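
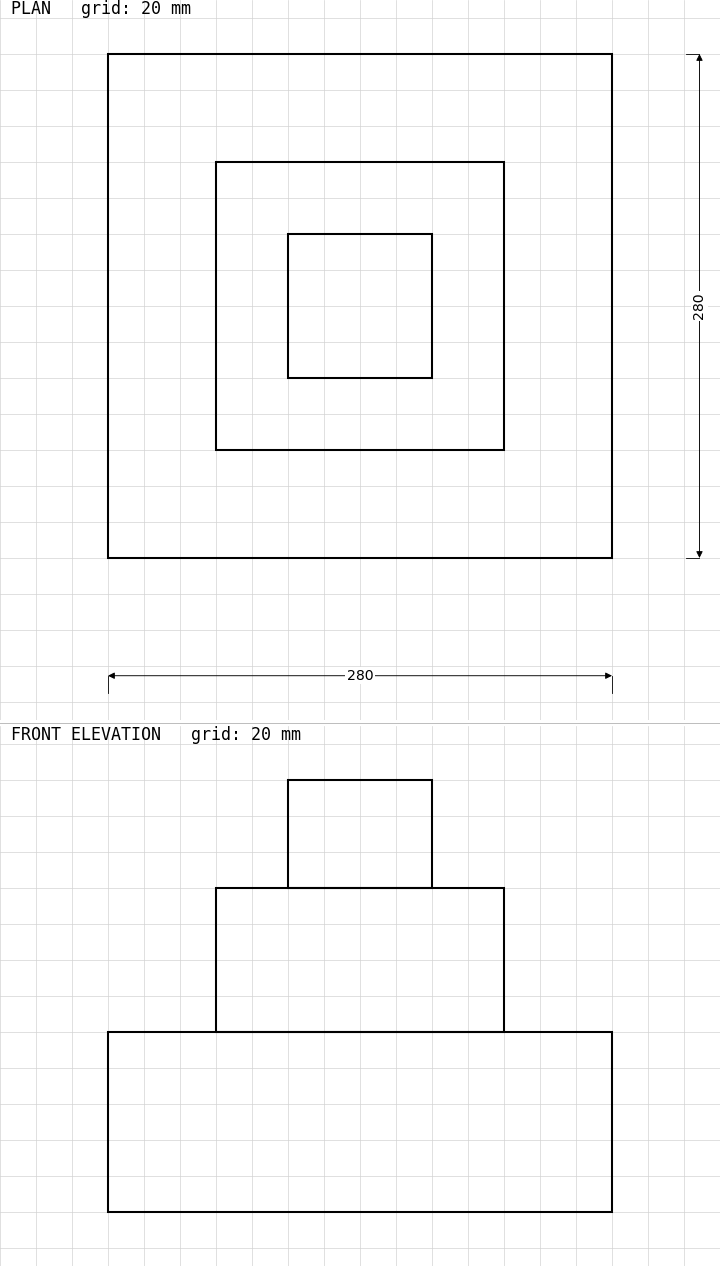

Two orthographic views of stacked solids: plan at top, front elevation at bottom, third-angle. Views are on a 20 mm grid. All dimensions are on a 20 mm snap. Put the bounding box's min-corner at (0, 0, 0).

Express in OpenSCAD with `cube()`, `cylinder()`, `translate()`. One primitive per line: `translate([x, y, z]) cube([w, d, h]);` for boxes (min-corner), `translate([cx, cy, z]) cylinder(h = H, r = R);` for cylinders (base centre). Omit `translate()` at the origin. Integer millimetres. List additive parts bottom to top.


cube([280, 280, 100]);
translate([60, 60, 100]) cube([160, 160, 80]);
translate([100, 100, 180]) cube([80, 80, 60]);


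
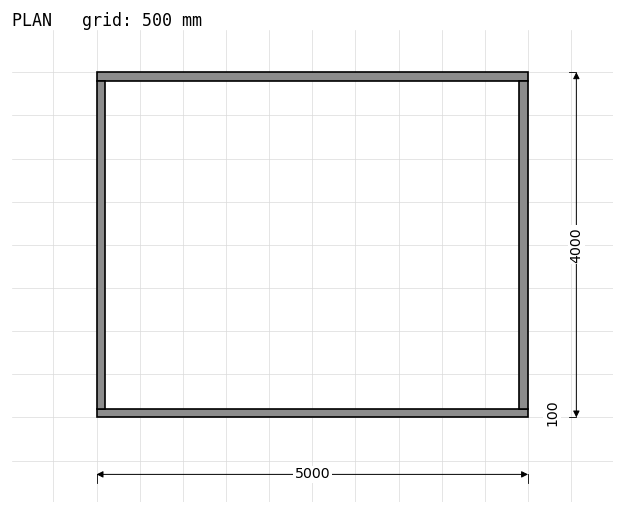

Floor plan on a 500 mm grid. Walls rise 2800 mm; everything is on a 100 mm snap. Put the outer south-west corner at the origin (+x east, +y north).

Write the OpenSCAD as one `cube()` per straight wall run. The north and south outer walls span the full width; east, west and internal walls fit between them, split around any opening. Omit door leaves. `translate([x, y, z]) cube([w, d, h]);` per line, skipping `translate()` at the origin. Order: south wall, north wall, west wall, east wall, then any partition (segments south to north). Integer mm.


cube([5000, 100, 2800]);
translate([0, 3900, 0]) cube([5000, 100, 2800]);
translate([0, 100, 0]) cube([100, 3800, 2800]);
translate([4900, 100, 0]) cube([100, 3800, 2800]);


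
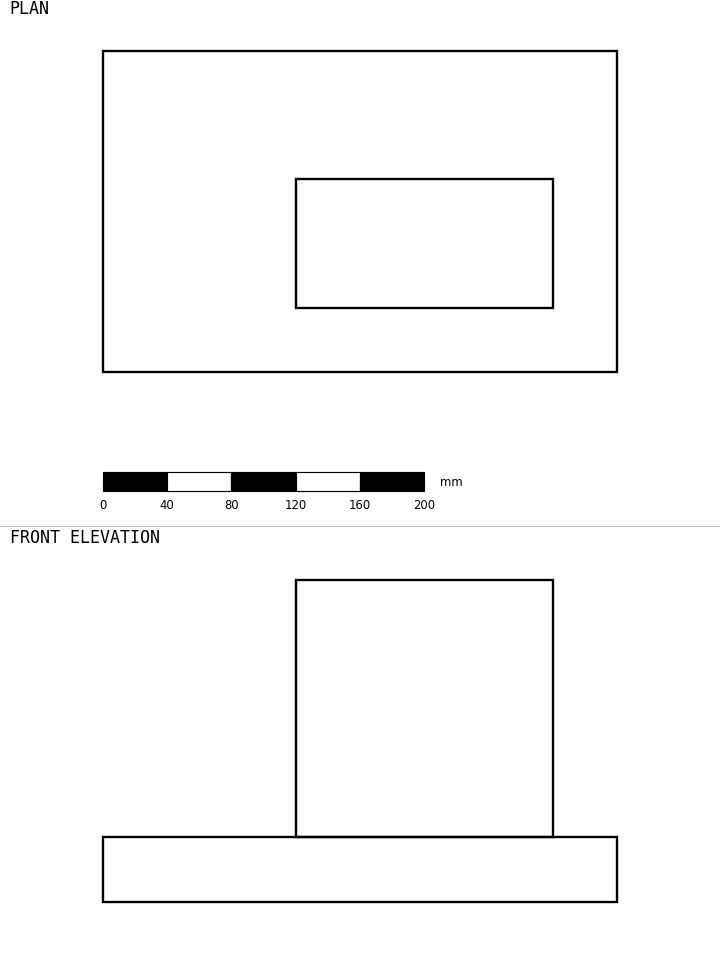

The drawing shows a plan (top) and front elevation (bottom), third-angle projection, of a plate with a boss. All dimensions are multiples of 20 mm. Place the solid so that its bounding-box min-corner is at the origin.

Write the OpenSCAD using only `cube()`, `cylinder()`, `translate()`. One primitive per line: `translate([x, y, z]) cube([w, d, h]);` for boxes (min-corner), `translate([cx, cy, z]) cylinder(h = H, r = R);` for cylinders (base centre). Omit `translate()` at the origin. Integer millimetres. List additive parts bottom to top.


cube([320, 200, 40]);
translate([120, 40, 40]) cube([160, 80, 160]);


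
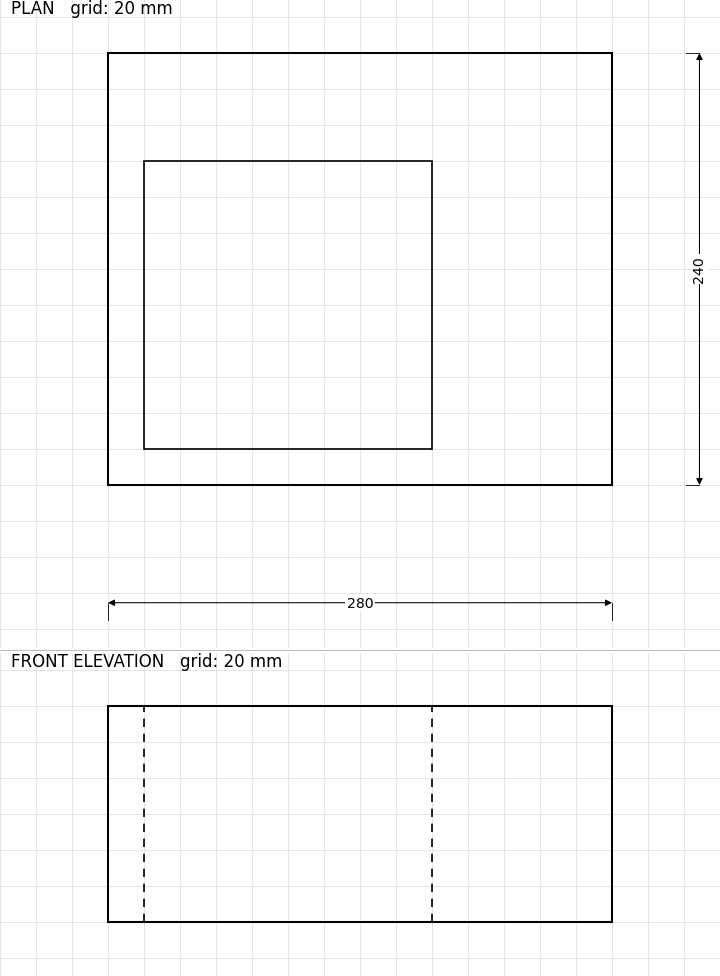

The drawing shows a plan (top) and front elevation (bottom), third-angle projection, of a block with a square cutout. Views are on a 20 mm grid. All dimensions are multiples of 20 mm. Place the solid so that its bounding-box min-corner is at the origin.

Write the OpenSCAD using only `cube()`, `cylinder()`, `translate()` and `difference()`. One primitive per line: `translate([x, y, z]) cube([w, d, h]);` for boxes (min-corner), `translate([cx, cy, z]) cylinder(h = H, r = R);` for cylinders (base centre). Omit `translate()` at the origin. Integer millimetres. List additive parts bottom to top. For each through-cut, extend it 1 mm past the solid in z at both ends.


difference() {
  cube([280, 240, 120]);
  translate([20, 20, -1]) cube([160, 160, 122]);
}


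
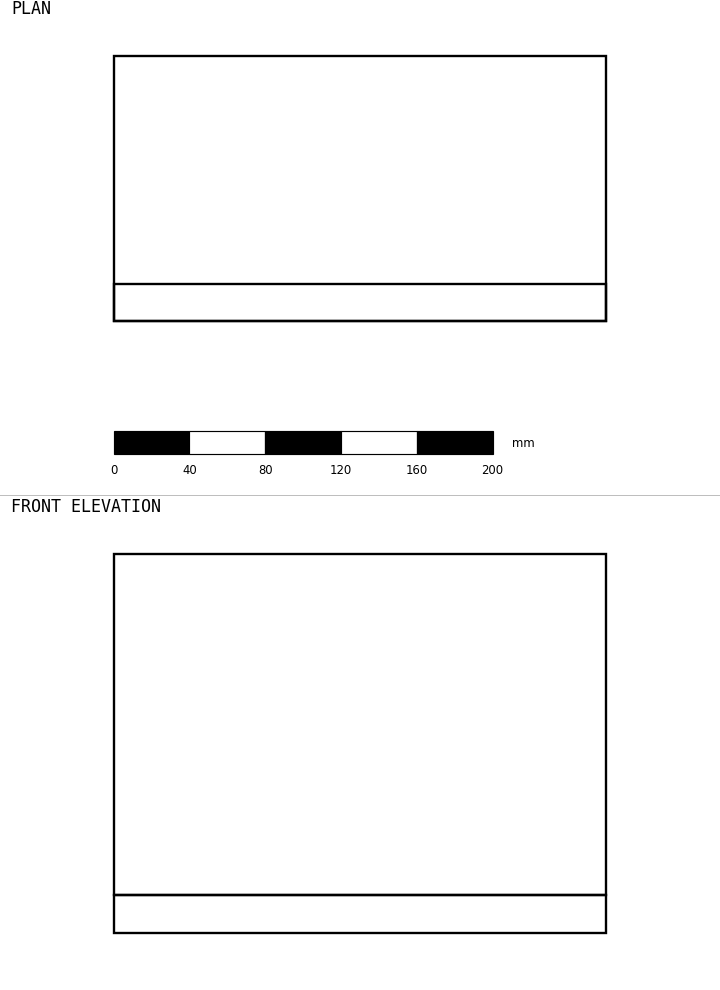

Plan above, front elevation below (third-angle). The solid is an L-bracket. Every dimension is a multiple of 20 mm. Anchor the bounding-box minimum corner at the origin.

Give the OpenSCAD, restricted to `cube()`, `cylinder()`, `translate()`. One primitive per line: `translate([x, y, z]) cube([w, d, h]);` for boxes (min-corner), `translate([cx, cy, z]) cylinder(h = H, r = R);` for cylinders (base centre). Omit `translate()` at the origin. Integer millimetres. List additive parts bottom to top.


cube([260, 140, 20]);
translate([0, 0, 20]) cube([260, 20, 180]);


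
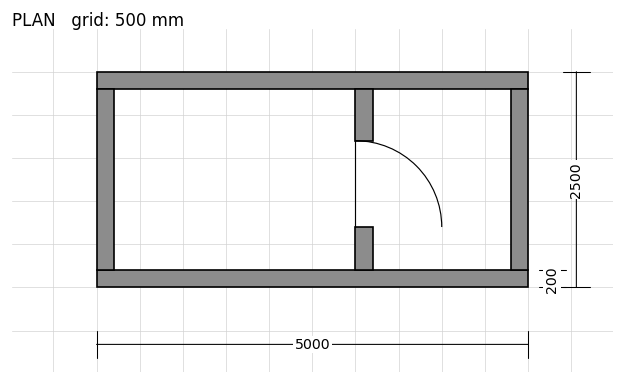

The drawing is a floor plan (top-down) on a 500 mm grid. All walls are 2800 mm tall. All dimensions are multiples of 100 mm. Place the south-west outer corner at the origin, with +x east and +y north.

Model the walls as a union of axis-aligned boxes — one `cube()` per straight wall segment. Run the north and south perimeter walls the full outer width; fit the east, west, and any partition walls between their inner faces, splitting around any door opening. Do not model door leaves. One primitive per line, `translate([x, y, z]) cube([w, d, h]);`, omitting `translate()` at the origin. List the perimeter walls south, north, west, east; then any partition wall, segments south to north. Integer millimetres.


cube([5000, 200, 2800]);
translate([0, 2300, 0]) cube([5000, 200, 2800]);
translate([0, 200, 0]) cube([200, 2100, 2800]);
translate([4800, 200, 0]) cube([200, 2100, 2800]);
translate([3000, 200, 0]) cube([200, 500, 2800]);
translate([3000, 1700, 0]) cube([200, 600, 2800]);


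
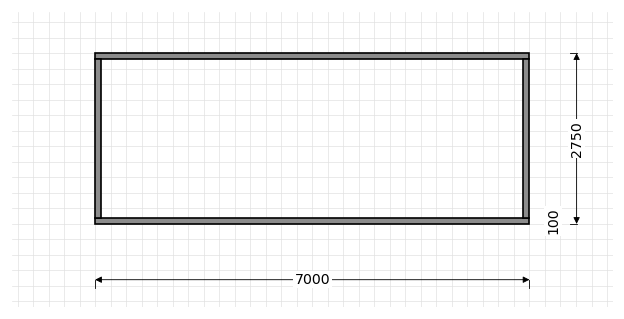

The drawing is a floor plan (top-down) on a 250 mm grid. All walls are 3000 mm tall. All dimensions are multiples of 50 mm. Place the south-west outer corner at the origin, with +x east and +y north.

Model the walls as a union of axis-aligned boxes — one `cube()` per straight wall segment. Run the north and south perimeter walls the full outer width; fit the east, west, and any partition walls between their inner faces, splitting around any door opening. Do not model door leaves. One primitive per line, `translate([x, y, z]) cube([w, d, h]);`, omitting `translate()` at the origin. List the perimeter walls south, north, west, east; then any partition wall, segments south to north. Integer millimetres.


cube([7000, 100, 3000]);
translate([0, 2650, 0]) cube([7000, 100, 3000]);
translate([0, 100, 0]) cube([100, 2550, 3000]);
translate([6900, 100, 0]) cube([100, 2550, 3000]);


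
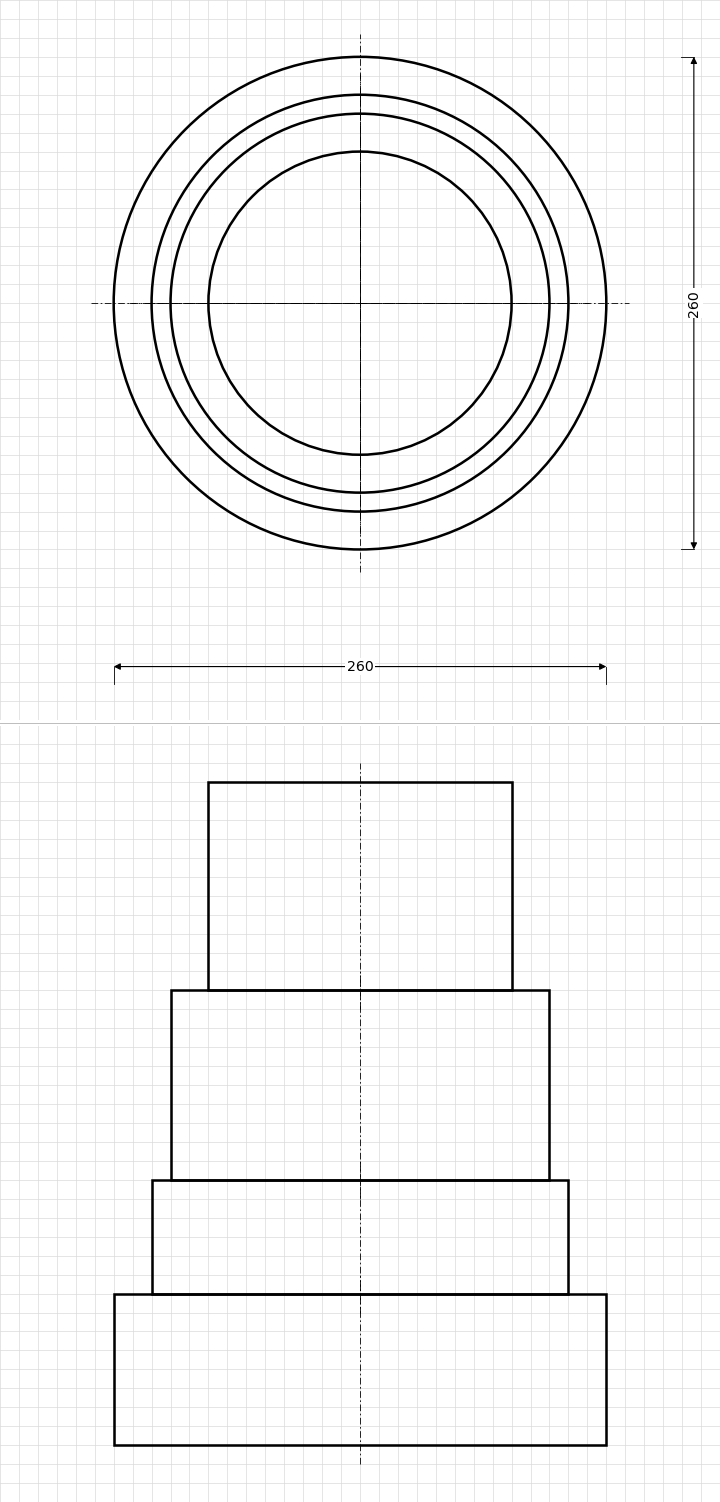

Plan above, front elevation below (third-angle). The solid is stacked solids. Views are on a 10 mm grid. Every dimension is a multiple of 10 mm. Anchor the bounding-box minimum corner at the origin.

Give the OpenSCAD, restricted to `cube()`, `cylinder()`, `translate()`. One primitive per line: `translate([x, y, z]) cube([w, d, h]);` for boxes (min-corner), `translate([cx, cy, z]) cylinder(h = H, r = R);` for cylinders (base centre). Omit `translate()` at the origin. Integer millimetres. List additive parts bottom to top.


translate([130, 130, 0]) cylinder(h = 80, r = 130);
translate([130, 130, 80]) cylinder(h = 60, r = 110);
translate([130, 130, 140]) cylinder(h = 100, r = 100);
translate([130, 130, 240]) cylinder(h = 110, r = 80);


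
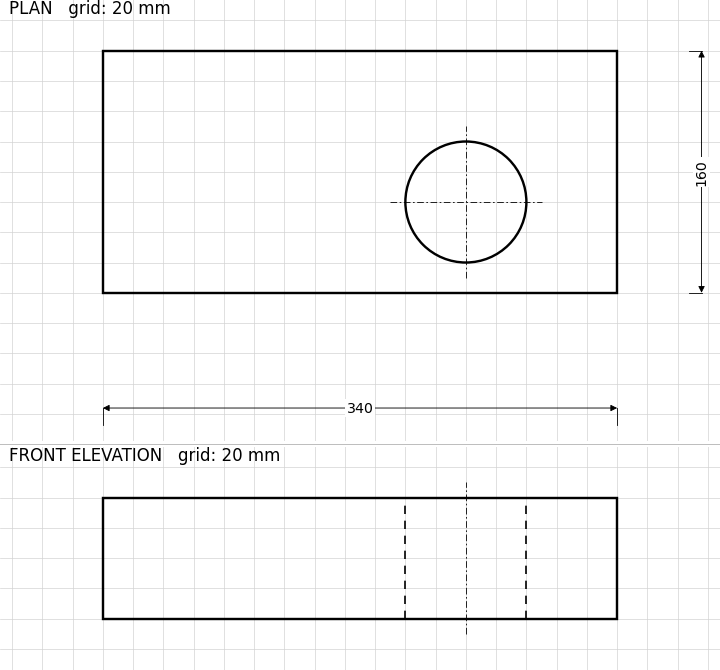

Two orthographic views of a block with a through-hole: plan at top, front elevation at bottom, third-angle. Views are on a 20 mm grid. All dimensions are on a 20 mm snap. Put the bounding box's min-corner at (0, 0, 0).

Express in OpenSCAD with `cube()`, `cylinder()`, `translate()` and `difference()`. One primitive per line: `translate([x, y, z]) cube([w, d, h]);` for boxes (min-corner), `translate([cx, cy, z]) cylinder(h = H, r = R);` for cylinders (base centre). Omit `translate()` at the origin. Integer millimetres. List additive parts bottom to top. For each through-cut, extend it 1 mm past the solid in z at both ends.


difference() {
  cube([340, 160, 80]);
  translate([240, 60, -1]) cylinder(h = 82, r = 40);
}


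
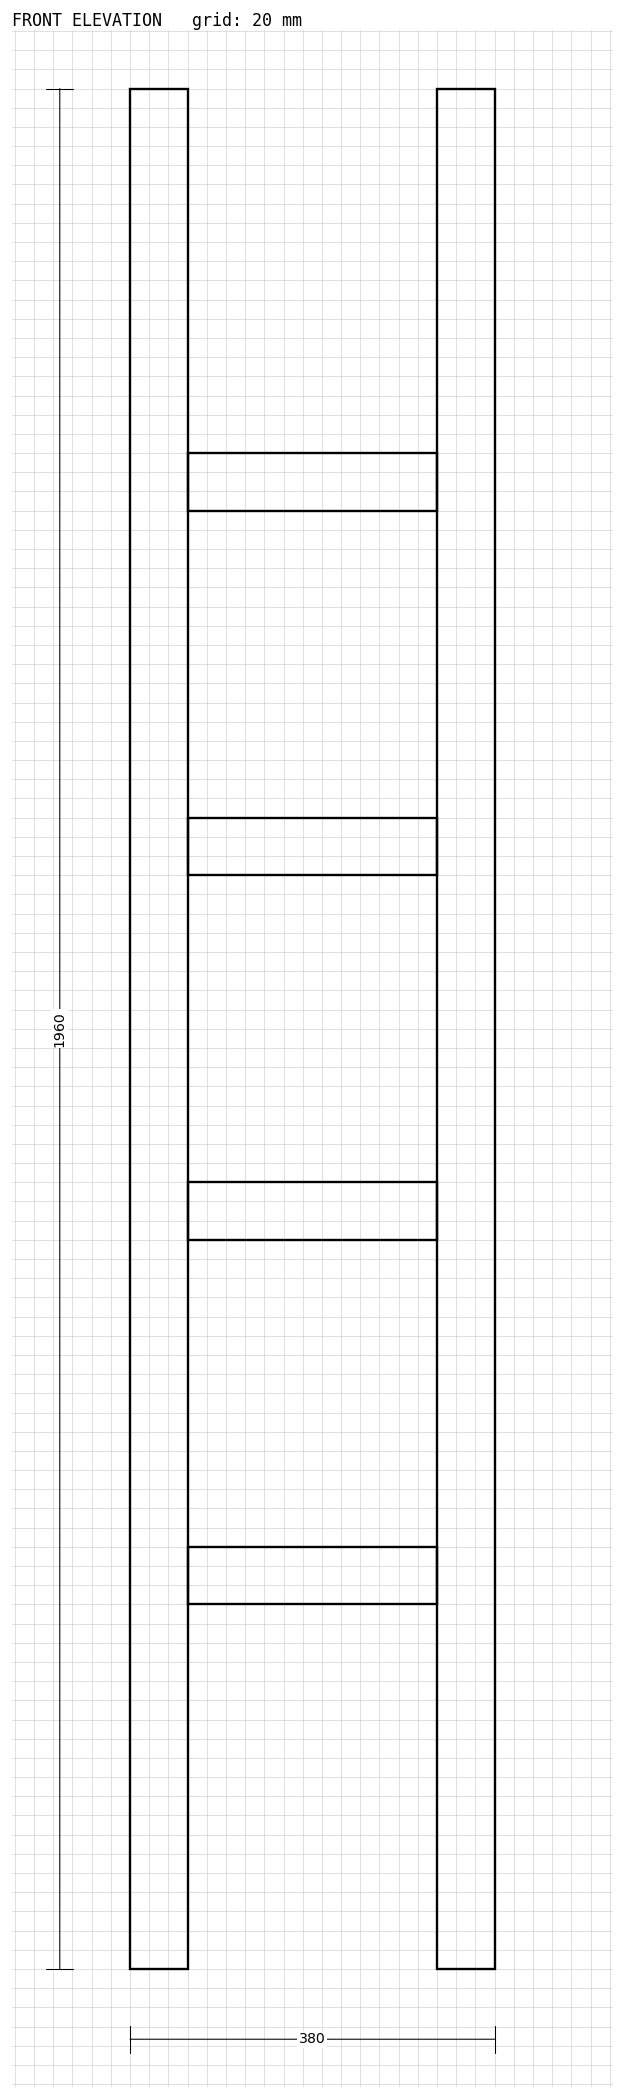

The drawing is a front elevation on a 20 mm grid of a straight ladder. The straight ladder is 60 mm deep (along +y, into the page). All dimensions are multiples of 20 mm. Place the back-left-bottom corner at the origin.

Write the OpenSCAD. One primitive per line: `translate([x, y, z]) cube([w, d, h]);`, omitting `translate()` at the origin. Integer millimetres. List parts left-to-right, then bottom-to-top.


cube([60, 60, 1960]);
translate([60, 0, 380]) cube([260, 60, 60]);
translate([60, 0, 760]) cube([260, 60, 60]);
translate([60, 0, 1140]) cube([260, 60, 60]);
translate([60, 0, 1520]) cube([260, 60, 60]);
translate([320, 0, 0]) cube([60, 60, 1960]);


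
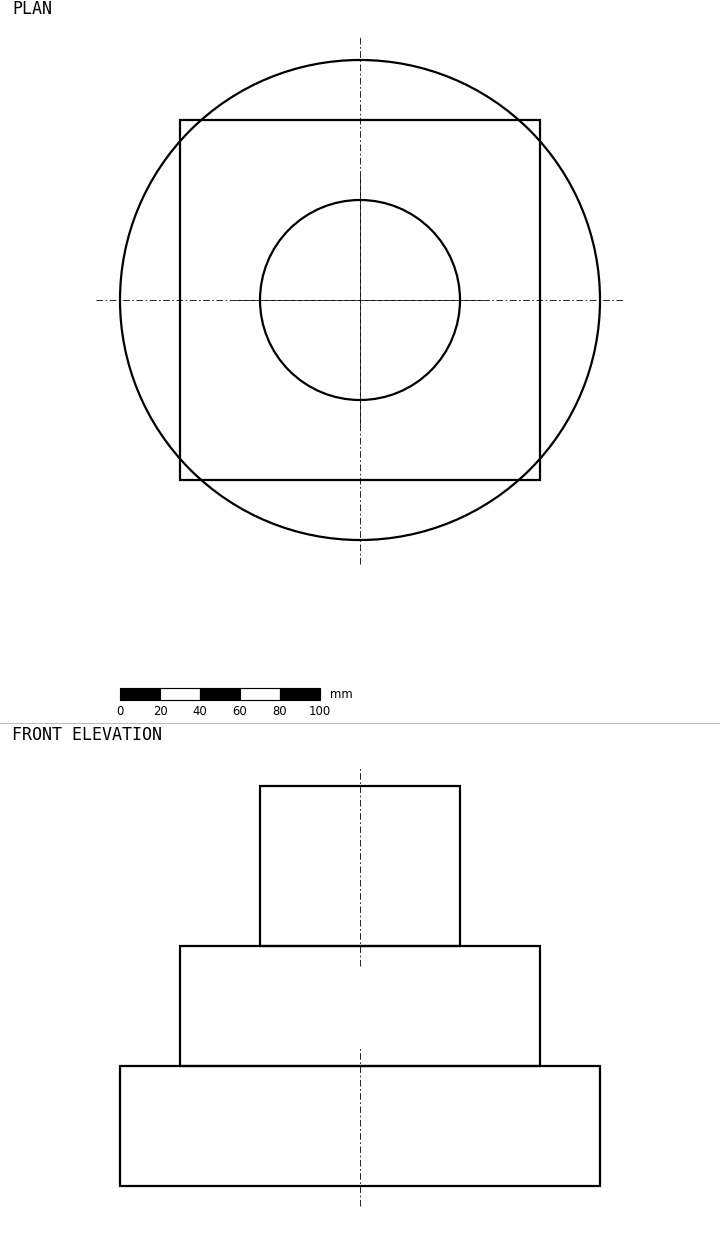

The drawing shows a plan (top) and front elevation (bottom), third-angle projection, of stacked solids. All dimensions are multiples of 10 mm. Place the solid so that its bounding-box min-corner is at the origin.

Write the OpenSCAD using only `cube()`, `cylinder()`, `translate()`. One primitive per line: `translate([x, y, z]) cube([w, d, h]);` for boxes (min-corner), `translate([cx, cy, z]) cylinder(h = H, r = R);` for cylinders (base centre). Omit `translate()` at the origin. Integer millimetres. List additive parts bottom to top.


translate([120, 120, 0]) cylinder(h = 60, r = 120);
translate([30, 30, 60]) cube([180, 180, 60]);
translate([120, 120, 120]) cylinder(h = 80, r = 50);


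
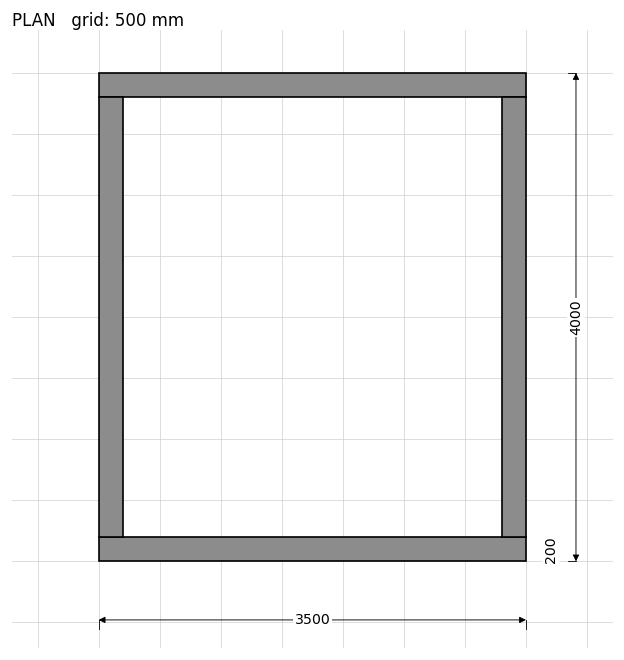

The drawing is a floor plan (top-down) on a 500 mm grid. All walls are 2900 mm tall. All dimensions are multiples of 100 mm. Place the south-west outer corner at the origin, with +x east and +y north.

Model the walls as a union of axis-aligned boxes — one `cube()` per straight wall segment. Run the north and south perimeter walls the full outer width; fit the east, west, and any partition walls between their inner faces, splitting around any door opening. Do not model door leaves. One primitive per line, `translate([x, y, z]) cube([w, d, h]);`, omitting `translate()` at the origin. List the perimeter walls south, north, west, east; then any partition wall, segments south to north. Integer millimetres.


cube([3500, 200, 2900]);
translate([0, 3800, 0]) cube([3500, 200, 2900]);
translate([0, 200, 0]) cube([200, 3600, 2900]);
translate([3300, 200, 0]) cube([200, 3600, 2900]);


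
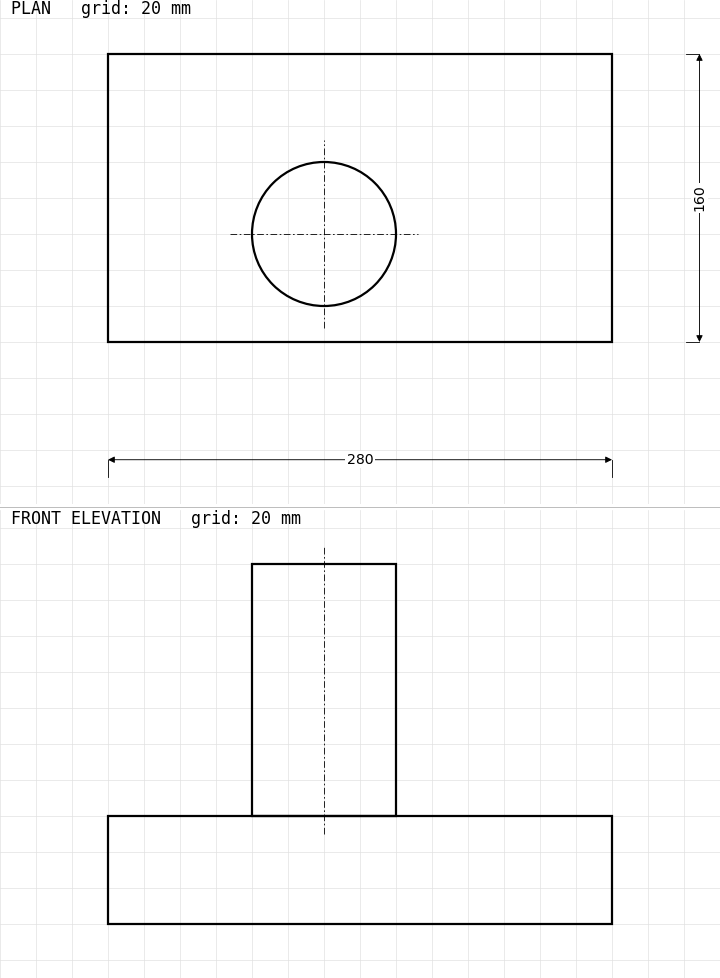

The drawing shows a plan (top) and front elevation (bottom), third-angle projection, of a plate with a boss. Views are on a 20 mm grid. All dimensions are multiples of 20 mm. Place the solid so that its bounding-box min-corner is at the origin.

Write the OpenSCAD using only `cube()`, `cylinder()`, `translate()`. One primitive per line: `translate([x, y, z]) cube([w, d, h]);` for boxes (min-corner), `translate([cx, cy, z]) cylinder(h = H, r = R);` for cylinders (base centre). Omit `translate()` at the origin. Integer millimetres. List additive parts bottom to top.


cube([280, 160, 60]);
translate([120, 60, 60]) cylinder(h = 140, r = 40);


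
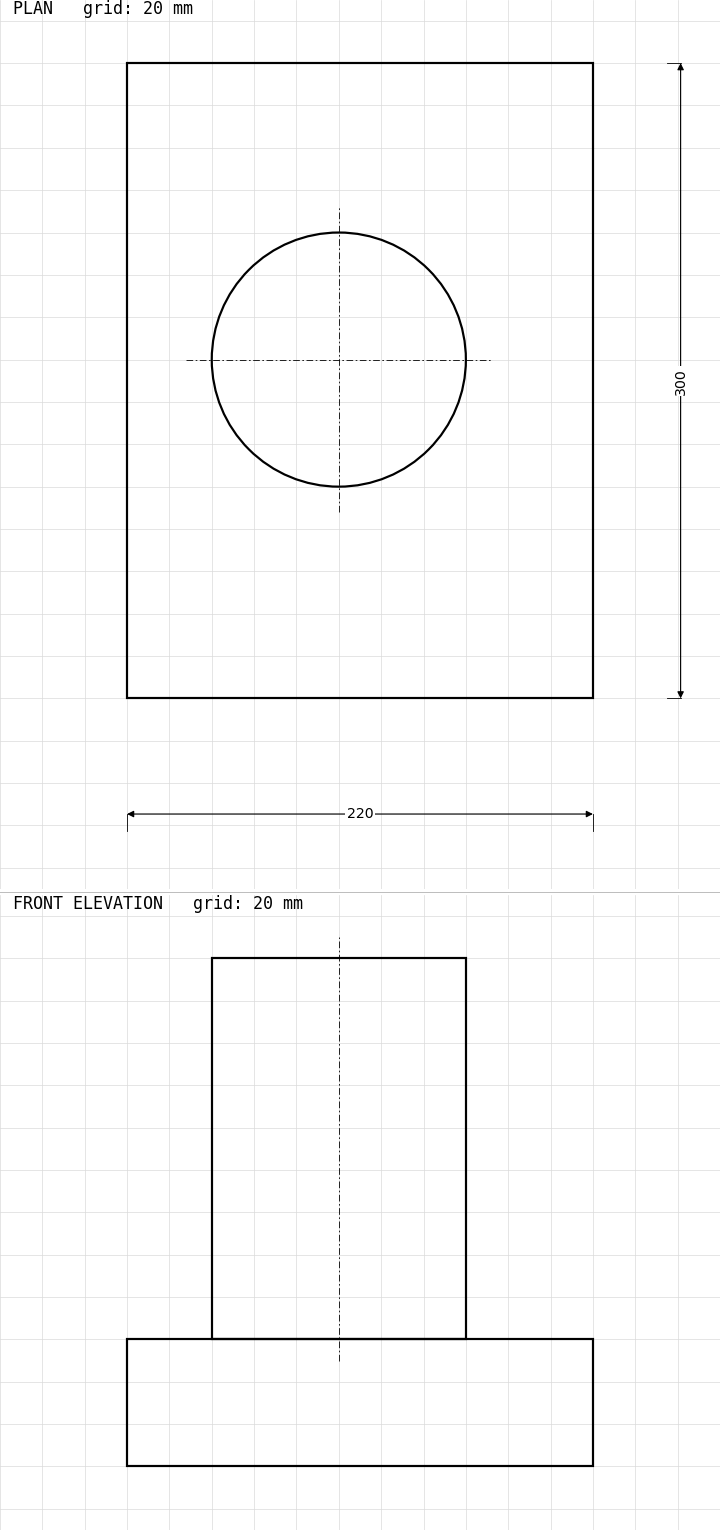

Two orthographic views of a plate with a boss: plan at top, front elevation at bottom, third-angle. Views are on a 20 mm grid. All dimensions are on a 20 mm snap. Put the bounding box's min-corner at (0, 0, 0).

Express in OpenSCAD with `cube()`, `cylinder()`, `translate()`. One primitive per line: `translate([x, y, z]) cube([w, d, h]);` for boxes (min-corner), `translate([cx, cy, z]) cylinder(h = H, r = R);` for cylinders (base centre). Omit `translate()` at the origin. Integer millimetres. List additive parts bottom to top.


cube([220, 300, 60]);
translate([100, 160, 60]) cylinder(h = 180, r = 60);


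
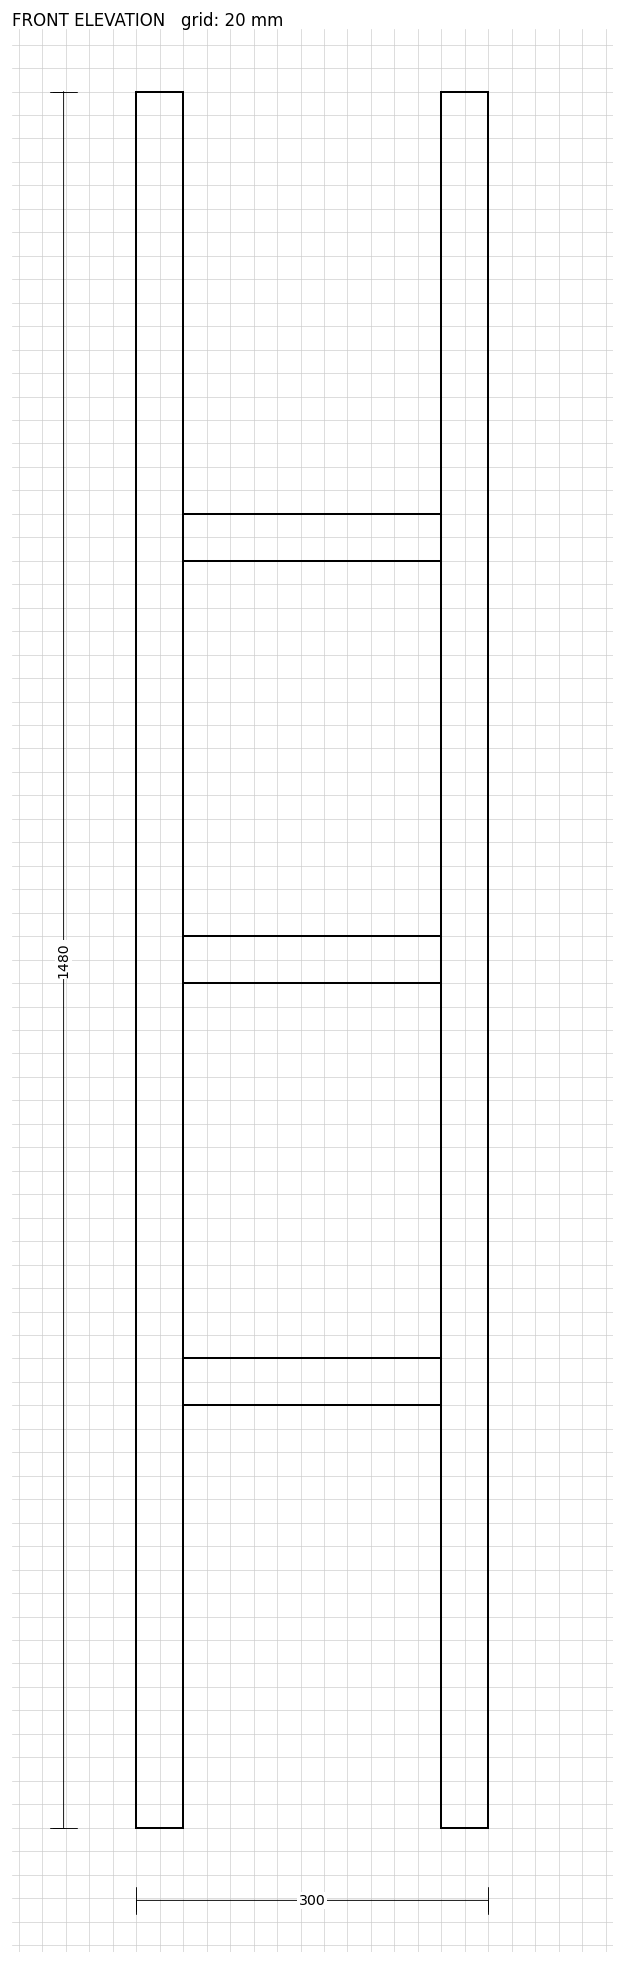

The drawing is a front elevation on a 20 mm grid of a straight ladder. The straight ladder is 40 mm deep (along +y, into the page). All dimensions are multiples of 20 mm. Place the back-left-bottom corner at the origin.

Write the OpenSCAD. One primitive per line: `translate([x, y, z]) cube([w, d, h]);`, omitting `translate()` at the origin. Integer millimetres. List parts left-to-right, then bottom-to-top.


cube([40, 40, 1480]);
translate([40, 0, 360]) cube([220, 40, 40]);
translate([40, 0, 720]) cube([220, 40, 40]);
translate([40, 0, 1080]) cube([220, 40, 40]);
translate([260, 0, 0]) cube([40, 40, 1480]);


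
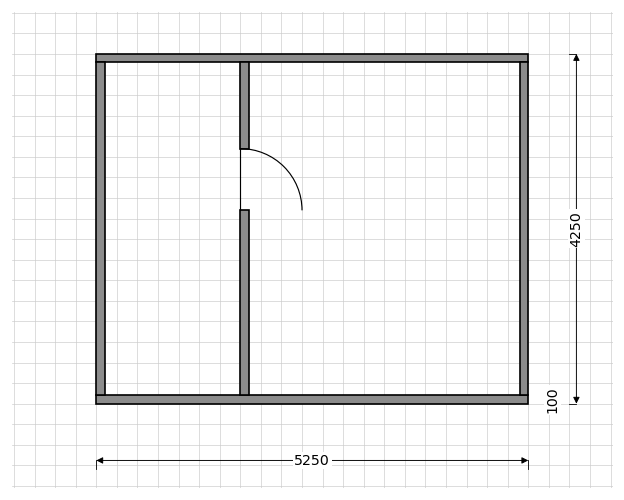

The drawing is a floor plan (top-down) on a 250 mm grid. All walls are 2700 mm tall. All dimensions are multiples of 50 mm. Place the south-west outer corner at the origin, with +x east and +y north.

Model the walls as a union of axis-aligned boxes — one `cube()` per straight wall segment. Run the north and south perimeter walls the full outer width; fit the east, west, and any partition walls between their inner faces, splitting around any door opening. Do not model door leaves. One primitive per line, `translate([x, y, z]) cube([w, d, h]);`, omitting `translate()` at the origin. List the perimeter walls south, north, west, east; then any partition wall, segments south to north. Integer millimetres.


cube([5250, 100, 2700]);
translate([0, 4150, 0]) cube([5250, 100, 2700]);
translate([0, 100, 0]) cube([100, 4050, 2700]);
translate([5150, 100, 0]) cube([100, 4050, 2700]);
translate([1750, 100, 0]) cube([100, 2250, 2700]);
translate([1750, 3100, 0]) cube([100, 1050, 2700]);


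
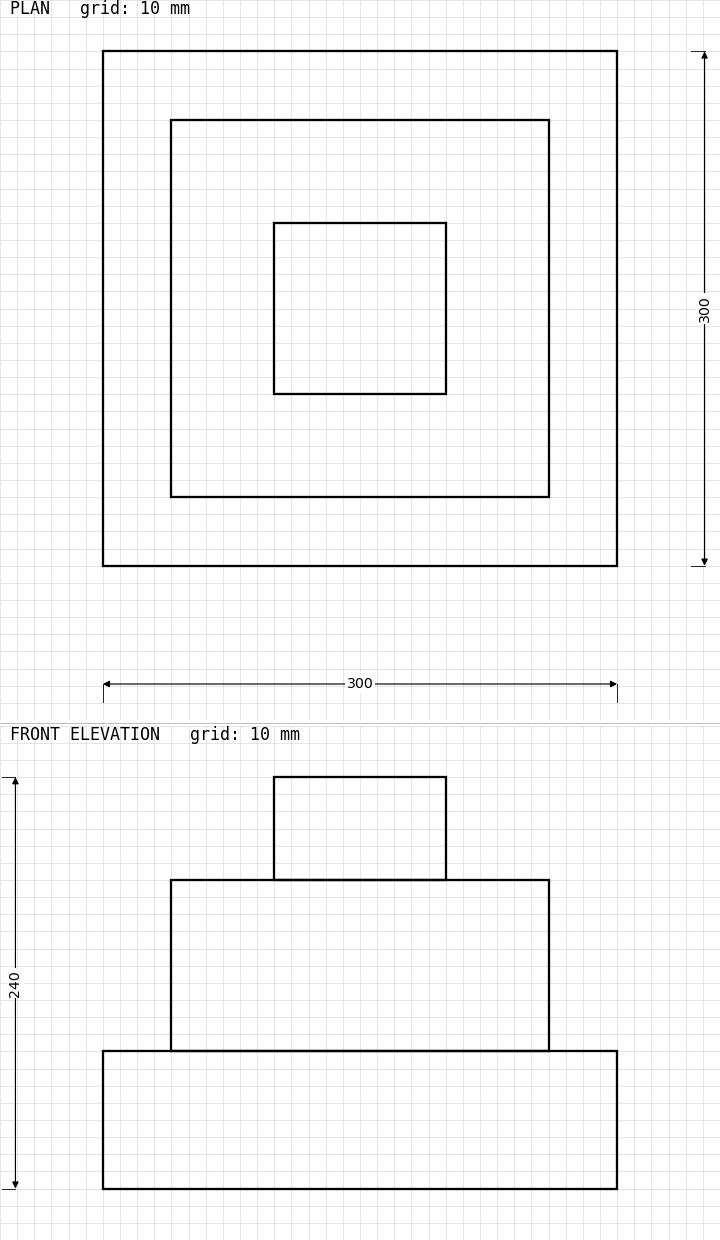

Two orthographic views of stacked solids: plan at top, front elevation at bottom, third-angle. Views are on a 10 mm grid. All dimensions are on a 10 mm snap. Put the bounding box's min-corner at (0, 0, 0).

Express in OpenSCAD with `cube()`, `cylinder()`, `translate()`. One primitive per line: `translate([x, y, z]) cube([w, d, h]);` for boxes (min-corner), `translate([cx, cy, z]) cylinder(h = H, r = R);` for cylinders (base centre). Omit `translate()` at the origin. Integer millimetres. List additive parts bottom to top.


cube([300, 300, 80]);
translate([40, 40, 80]) cube([220, 220, 100]);
translate([100, 100, 180]) cube([100, 100, 60]);


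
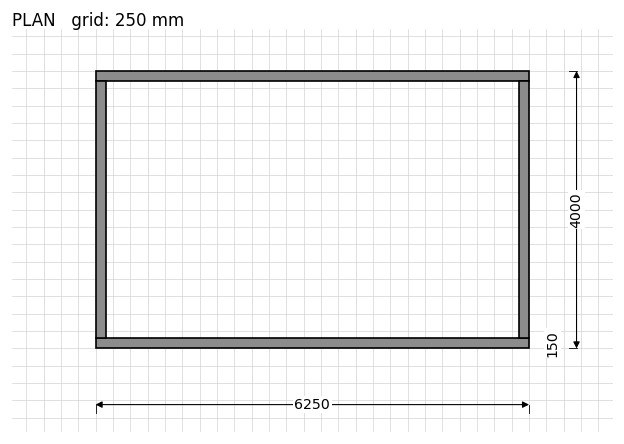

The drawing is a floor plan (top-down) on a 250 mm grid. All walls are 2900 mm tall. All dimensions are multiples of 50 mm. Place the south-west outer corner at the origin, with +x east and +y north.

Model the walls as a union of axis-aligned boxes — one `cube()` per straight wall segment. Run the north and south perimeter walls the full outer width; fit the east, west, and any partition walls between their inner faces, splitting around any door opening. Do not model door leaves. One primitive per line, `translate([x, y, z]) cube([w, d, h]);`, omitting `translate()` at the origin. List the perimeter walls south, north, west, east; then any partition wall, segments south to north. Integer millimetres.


cube([6250, 150, 2900]);
translate([0, 3850, 0]) cube([6250, 150, 2900]);
translate([0, 150, 0]) cube([150, 3700, 2900]);
translate([6100, 150, 0]) cube([150, 3700, 2900]);


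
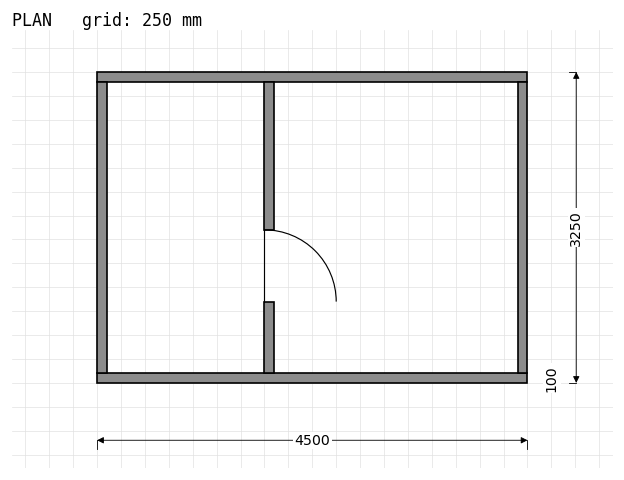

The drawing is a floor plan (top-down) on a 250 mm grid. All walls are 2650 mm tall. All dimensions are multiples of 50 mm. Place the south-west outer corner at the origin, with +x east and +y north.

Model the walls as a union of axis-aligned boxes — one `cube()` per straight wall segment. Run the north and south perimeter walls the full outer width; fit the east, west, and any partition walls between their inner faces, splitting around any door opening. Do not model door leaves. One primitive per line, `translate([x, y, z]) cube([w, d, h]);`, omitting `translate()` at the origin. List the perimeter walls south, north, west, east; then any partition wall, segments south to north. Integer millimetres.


cube([4500, 100, 2650]);
translate([0, 3150, 0]) cube([4500, 100, 2650]);
translate([0, 100, 0]) cube([100, 3050, 2650]);
translate([4400, 100, 0]) cube([100, 3050, 2650]);
translate([1750, 100, 0]) cube([100, 750, 2650]);
translate([1750, 1600, 0]) cube([100, 1550, 2650]);


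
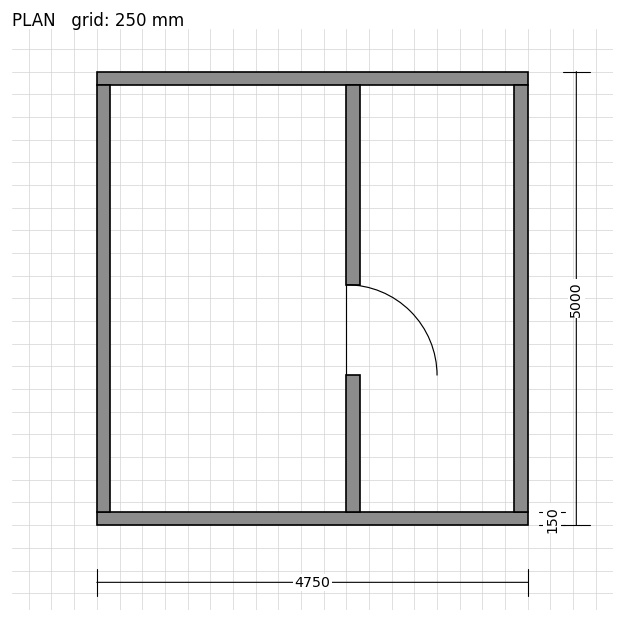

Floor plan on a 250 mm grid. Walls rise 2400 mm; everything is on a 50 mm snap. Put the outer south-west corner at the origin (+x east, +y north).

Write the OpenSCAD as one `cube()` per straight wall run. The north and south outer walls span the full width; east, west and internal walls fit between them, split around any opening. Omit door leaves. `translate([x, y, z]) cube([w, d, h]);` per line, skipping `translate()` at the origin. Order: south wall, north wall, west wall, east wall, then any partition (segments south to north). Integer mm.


cube([4750, 150, 2400]);
translate([0, 4850, 0]) cube([4750, 150, 2400]);
translate([0, 150, 0]) cube([150, 4700, 2400]);
translate([4600, 150, 0]) cube([150, 4700, 2400]);
translate([2750, 150, 0]) cube([150, 1500, 2400]);
translate([2750, 2650, 0]) cube([150, 2200, 2400]);


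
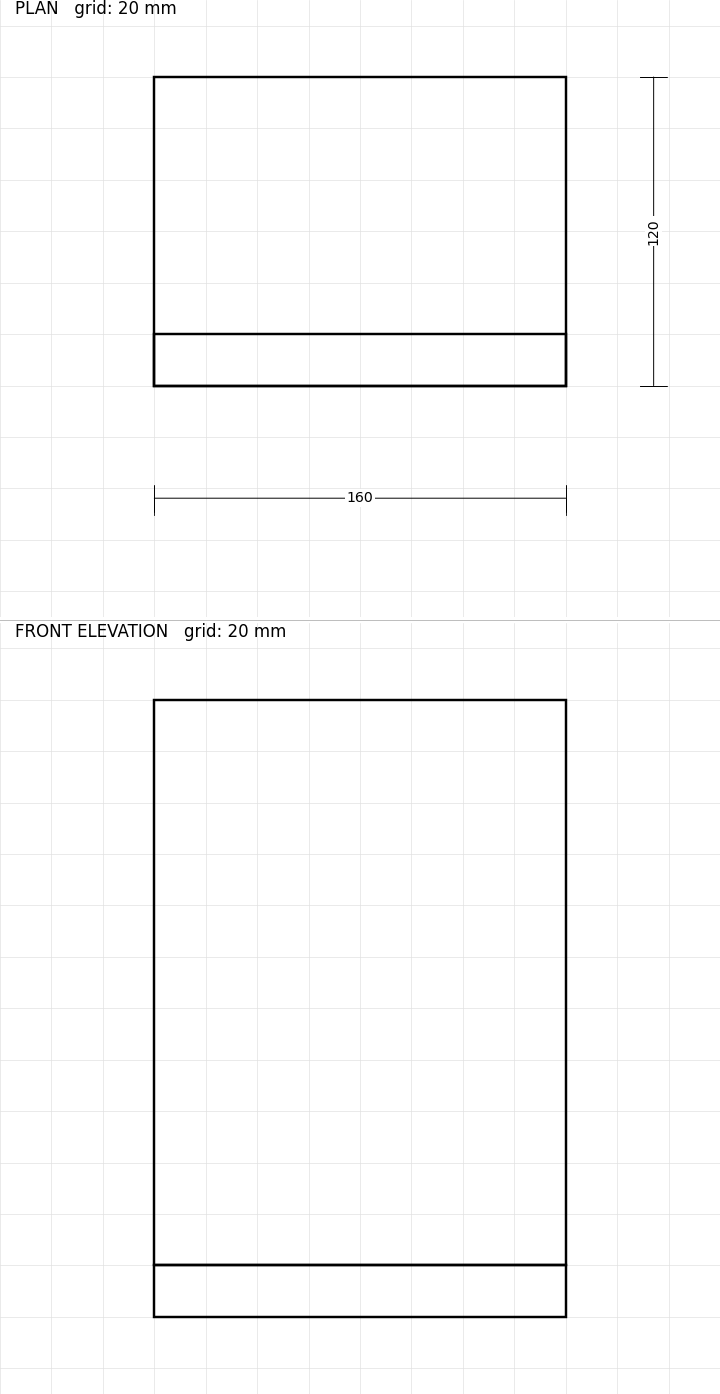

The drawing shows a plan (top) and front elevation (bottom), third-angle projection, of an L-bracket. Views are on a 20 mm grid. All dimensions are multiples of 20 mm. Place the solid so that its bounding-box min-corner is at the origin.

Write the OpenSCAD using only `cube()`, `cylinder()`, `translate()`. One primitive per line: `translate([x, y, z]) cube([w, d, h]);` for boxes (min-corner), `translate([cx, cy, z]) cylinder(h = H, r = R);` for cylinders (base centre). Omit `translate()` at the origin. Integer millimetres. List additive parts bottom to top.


cube([160, 120, 20]);
translate([0, 0, 20]) cube([160, 20, 220]);


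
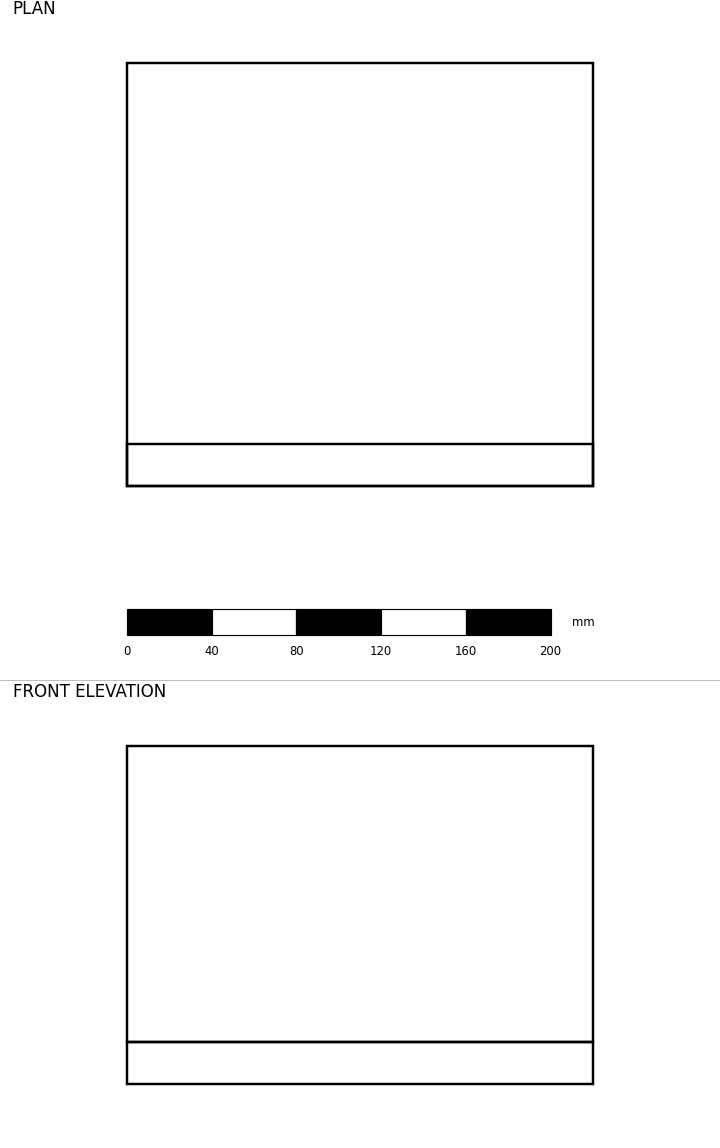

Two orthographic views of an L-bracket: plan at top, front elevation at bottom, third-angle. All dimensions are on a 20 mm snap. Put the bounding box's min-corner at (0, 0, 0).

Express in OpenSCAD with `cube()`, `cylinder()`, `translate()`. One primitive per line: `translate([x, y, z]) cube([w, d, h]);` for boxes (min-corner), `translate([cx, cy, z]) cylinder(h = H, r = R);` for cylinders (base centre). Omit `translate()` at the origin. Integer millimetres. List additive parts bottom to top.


cube([220, 200, 20]);
translate([0, 0, 20]) cube([220, 20, 140]);


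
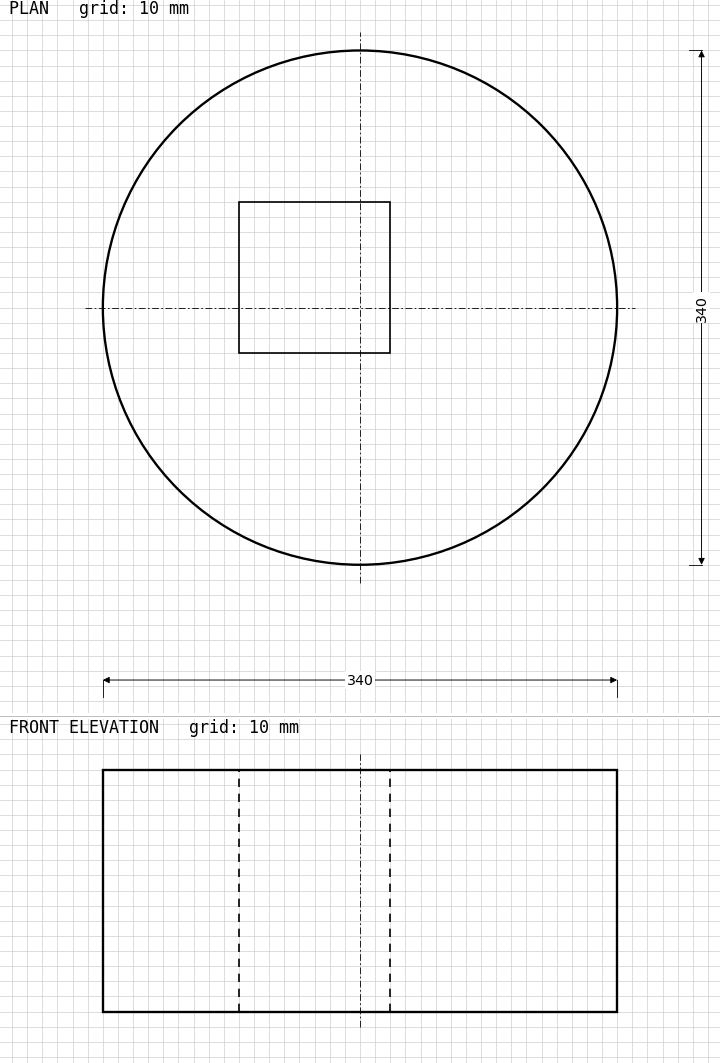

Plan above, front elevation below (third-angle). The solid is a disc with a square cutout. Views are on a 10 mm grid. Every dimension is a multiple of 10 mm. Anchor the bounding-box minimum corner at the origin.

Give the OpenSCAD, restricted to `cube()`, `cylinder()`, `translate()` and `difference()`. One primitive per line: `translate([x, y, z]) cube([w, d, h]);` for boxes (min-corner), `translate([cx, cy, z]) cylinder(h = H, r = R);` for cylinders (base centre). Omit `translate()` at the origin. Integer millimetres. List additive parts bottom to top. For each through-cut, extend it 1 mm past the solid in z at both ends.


difference() {
  translate([170, 170, 0]) cylinder(h = 160, r = 170);
  translate([90, 140, -1]) cube([100, 100, 162]);
}


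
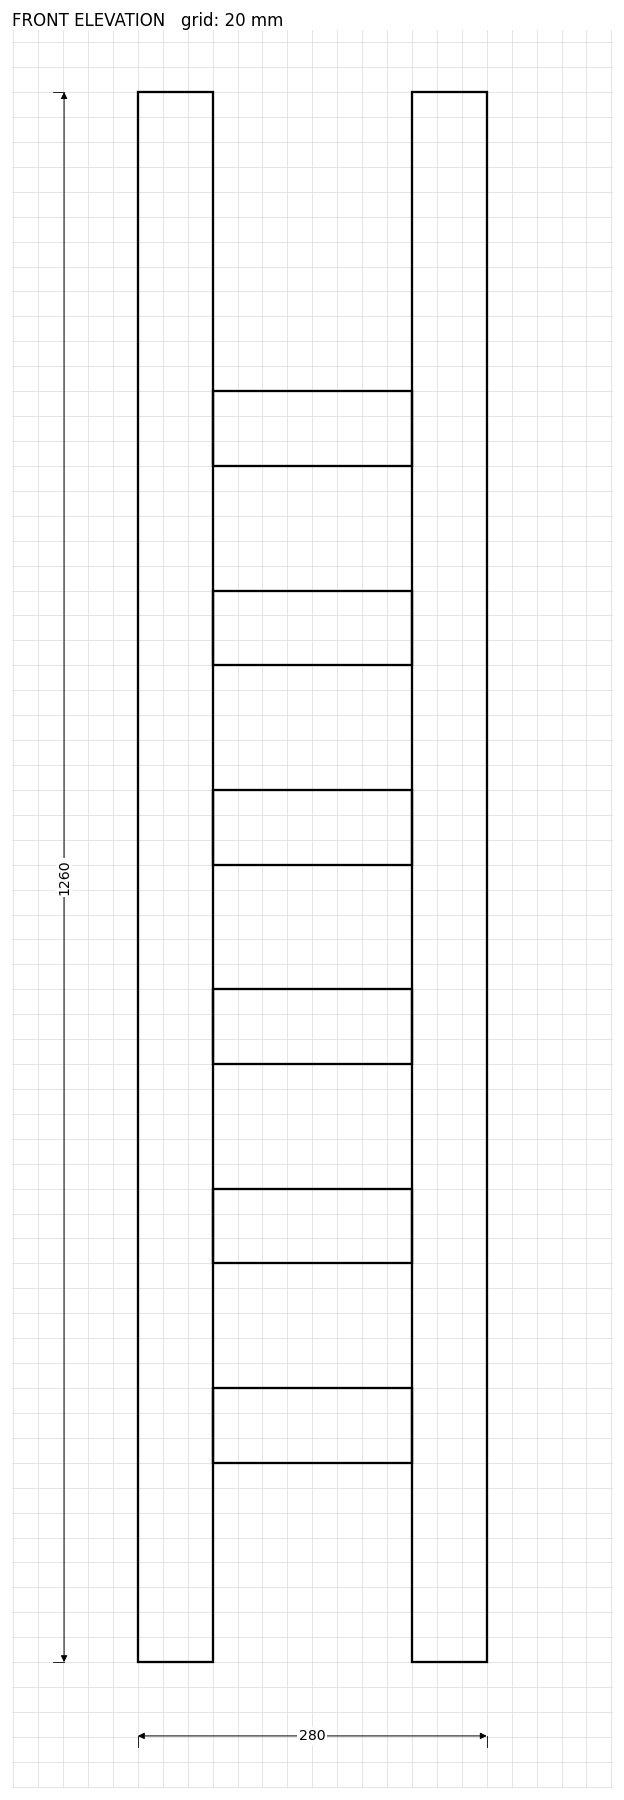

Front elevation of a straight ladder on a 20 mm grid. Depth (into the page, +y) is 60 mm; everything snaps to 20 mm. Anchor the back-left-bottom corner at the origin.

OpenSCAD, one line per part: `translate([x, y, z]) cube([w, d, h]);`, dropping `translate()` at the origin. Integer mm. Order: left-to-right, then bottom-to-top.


cube([60, 60, 1260]);
translate([60, 0, 160]) cube([160, 60, 60]);
translate([60, 0, 320]) cube([160, 60, 60]);
translate([60, 0, 480]) cube([160, 60, 60]);
translate([60, 0, 640]) cube([160, 60, 60]);
translate([60, 0, 800]) cube([160, 60, 60]);
translate([60, 0, 960]) cube([160, 60, 60]);
translate([220, 0, 0]) cube([60, 60, 1260]);


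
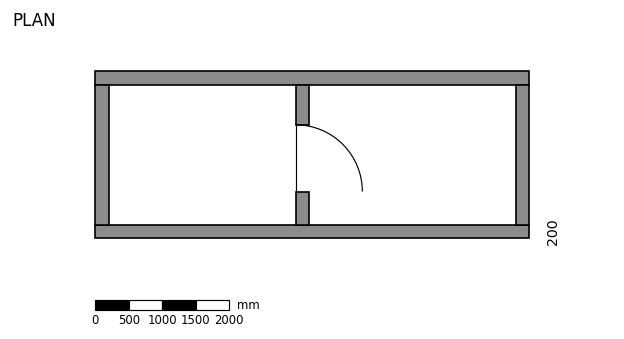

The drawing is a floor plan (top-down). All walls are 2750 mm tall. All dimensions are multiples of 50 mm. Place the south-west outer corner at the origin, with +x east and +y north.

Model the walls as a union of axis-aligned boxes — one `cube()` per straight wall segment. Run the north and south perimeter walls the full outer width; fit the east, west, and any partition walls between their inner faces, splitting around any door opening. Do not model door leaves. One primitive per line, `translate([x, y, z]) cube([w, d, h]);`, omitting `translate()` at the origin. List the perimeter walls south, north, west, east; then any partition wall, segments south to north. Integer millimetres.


cube([6500, 200, 2750]);
translate([0, 2300, 0]) cube([6500, 200, 2750]);
translate([0, 200, 0]) cube([200, 2100, 2750]);
translate([6300, 200, 0]) cube([200, 2100, 2750]);
translate([3000, 200, 0]) cube([200, 500, 2750]);
translate([3000, 1700, 0]) cube([200, 600, 2750]);


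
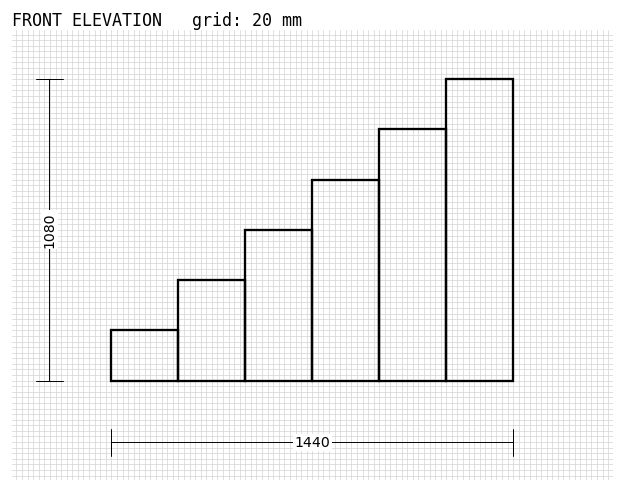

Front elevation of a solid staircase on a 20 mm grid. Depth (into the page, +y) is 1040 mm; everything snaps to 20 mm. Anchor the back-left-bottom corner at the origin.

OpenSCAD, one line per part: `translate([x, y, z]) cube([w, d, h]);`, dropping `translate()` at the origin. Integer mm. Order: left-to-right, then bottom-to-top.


cube([240, 1040, 180]);
translate([240, 0, 0]) cube([240, 1040, 360]);
translate([480, 0, 0]) cube([240, 1040, 540]);
translate([720, 0, 0]) cube([240, 1040, 720]);
translate([960, 0, 0]) cube([240, 1040, 900]);
translate([1200, 0, 0]) cube([240, 1040, 1080]);


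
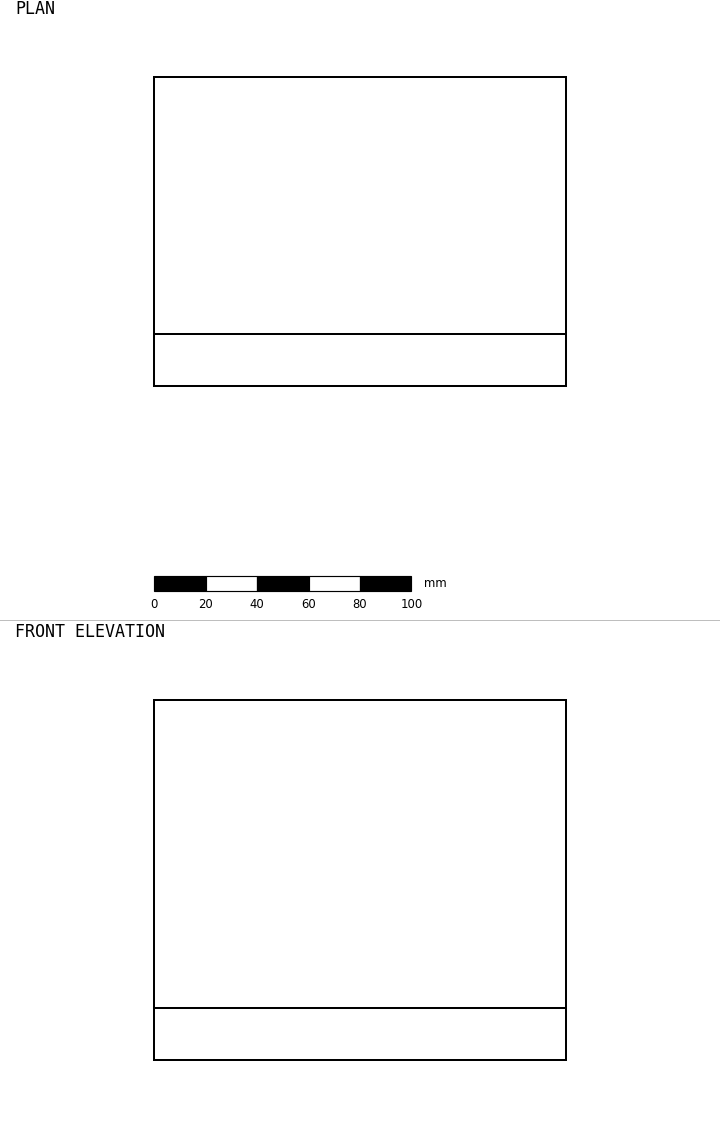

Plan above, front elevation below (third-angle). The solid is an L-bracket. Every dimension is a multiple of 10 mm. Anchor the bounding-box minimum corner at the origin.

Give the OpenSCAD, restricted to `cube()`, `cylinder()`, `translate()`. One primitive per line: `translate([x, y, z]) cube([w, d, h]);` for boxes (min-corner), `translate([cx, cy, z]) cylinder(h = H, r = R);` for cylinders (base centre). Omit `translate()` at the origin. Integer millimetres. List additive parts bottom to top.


cube([160, 120, 20]);
translate([0, 0, 20]) cube([160, 20, 120]);


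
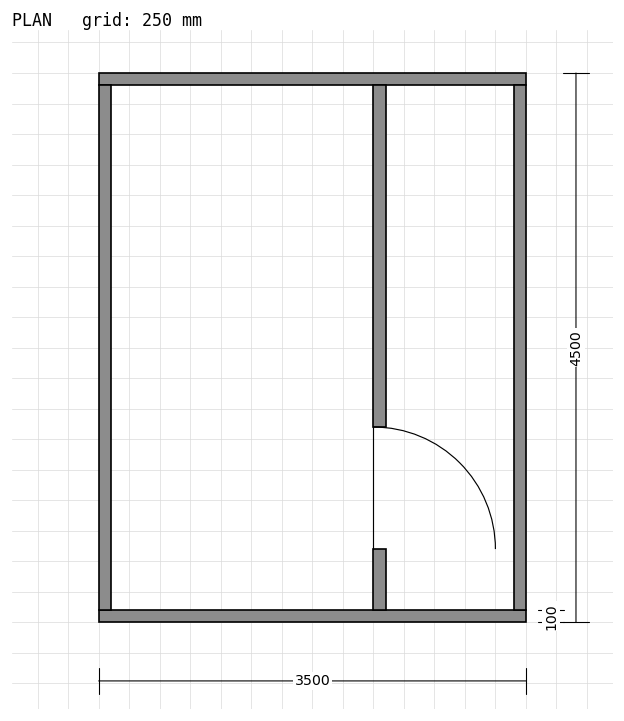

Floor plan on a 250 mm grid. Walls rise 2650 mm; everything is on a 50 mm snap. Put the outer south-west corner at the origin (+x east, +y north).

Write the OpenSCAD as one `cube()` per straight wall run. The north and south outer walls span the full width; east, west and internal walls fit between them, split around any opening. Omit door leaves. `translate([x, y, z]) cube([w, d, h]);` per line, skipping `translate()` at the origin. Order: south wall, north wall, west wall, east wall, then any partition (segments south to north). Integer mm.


cube([3500, 100, 2650]);
translate([0, 4400, 0]) cube([3500, 100, 2650]);
translate([0, 100, 0]) cube([100, 4300, 2650]);
translate([3400, 100, 0]) cube([100, 4300, 2650]);
translate([2250, 100, 0]) cube([100, 500, 2650]);
translate([2250, 1600, 0]) cube([100, 2800, 2650]);


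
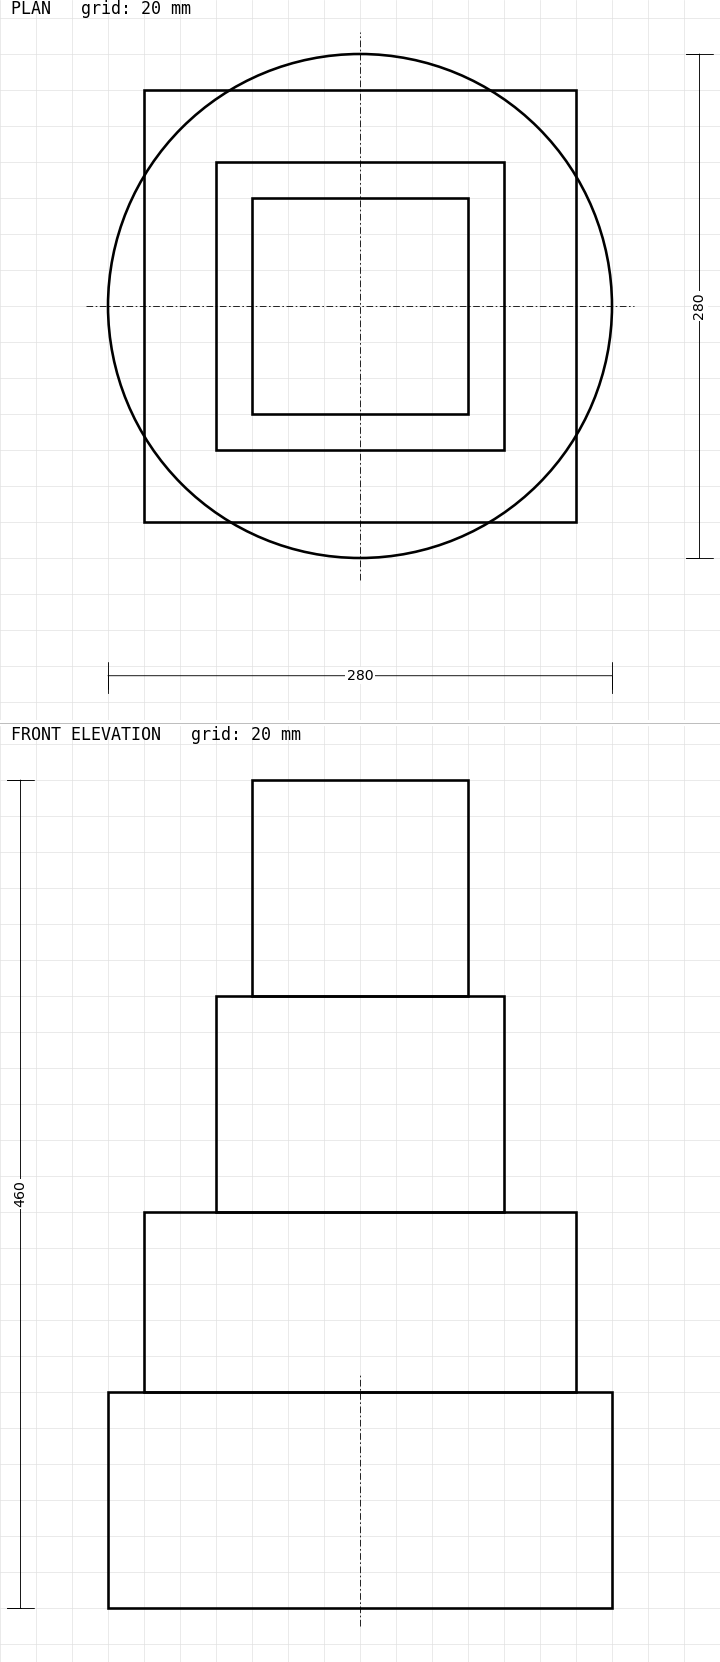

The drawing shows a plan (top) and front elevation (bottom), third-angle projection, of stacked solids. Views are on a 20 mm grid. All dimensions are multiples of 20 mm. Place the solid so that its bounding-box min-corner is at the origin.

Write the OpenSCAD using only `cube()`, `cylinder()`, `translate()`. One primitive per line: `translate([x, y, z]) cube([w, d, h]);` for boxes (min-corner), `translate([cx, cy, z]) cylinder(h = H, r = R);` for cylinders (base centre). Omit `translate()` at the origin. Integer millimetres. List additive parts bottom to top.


translate([140, 140, 0]) cylinder(h = 120, r = 140);
translate([20, 20, 120]) cube([240, 240, 100]);
translate([60, 60, 220]) cube([160, 160, 120]);
translate([80, 80, 340]) cube([120, 120, 120]);


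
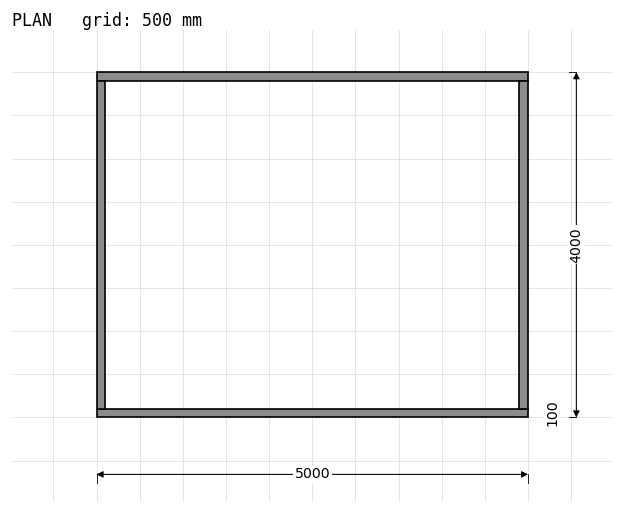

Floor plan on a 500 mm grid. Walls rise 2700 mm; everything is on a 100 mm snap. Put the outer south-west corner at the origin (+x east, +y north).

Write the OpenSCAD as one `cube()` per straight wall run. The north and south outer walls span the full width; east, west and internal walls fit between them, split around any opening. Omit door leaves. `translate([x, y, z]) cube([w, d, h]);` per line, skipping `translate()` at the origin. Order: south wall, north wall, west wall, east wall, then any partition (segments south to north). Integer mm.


cube([5000, 100, 2700]);
translate([0, 3900, 0]) cube([5000, 100, 2700]);
translate([0, 100, 0]) cube([100, 3800, 2700]);
translate([4900, 100, 0]) cube([100, 3800, 2700]);


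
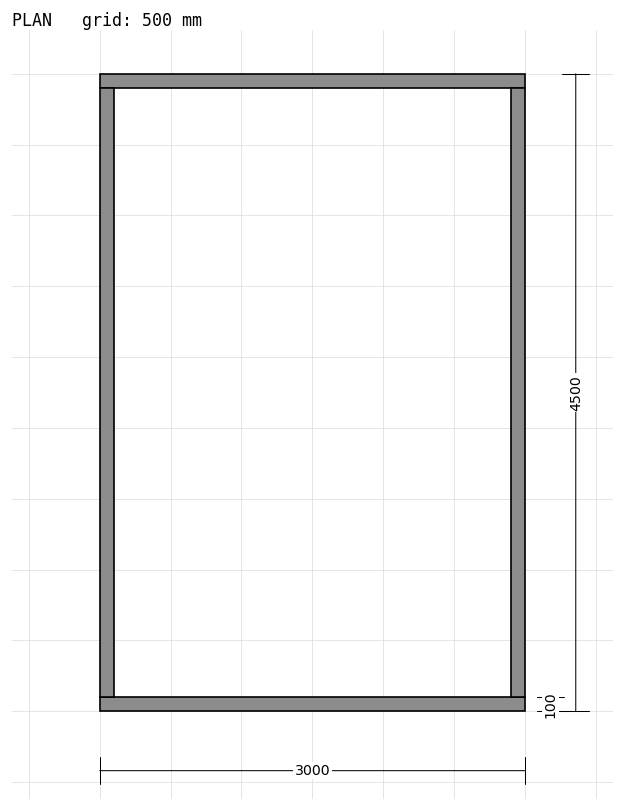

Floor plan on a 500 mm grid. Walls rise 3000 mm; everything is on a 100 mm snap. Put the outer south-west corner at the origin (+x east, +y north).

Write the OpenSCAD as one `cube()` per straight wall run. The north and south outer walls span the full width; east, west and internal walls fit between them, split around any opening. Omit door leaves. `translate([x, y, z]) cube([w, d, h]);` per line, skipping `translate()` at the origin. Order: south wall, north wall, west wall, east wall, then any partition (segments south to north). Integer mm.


cube([3000, 100, 3000]);
translate([0, 4400, 0]) cube([3000, 100, 3000]);
translate([0, 100, 0]) cube([100, 4300, 3000]);
translate([2900, 100, 0]) cube([100, 4300, 3000]);


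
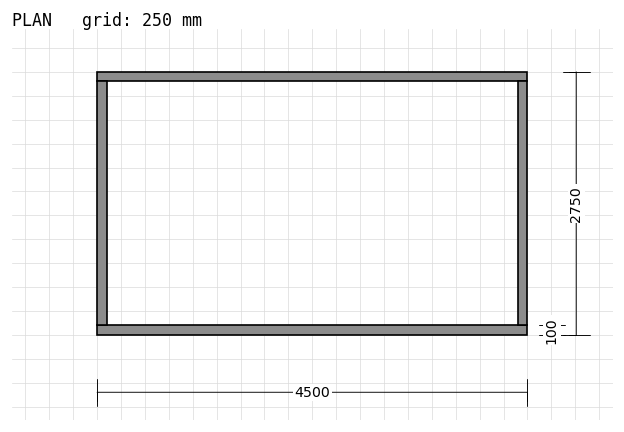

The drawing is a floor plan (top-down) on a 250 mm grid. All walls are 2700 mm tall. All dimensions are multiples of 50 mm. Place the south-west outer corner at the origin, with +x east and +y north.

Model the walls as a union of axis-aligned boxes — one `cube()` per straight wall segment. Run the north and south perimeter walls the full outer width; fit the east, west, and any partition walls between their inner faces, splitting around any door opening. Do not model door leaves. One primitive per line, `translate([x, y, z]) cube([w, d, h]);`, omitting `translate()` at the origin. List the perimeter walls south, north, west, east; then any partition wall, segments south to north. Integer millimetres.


cube([4500, 100, 2700]);
translate([0, 2650, 0]) cube([4500, 100, 2700]);
translate([0, 100, 0]) cube([100, 2550, 2700]);
translate([4400, 100, 0]) cube([100, 2550, 2700]);


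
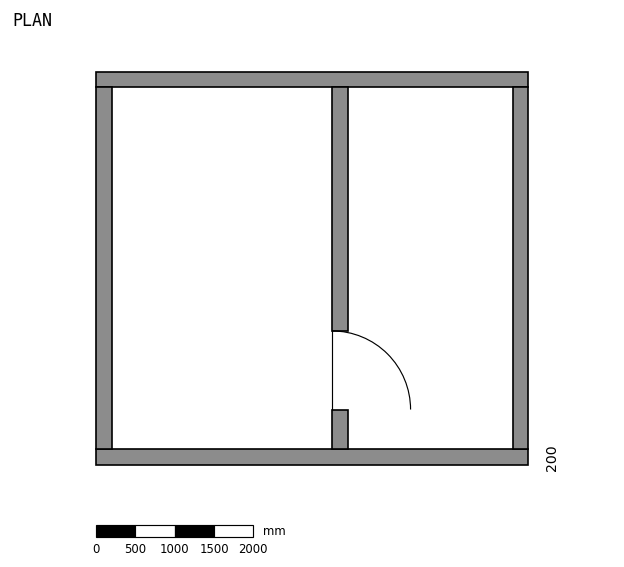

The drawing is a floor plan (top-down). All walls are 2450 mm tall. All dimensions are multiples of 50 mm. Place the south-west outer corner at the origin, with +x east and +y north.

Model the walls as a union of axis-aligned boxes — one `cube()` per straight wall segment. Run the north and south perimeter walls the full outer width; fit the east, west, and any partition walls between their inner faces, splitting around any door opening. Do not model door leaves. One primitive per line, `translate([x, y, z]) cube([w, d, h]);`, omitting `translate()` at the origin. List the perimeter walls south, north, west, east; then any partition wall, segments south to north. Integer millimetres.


cube([5500, 200, 2450]);
translate([0, 4800, 0]) cube([5500, 200, 2450]);
translate([0, 200, 0]) cube([200, 4600, 2450]);
translate([5300, 200, 0]) cube([200, 4600, 2450]);
translate([3000, 200, 0]) cube([200, 500, 2450]);
translate([3000, 1700, 0]) cube([200, 3100, 2450]);


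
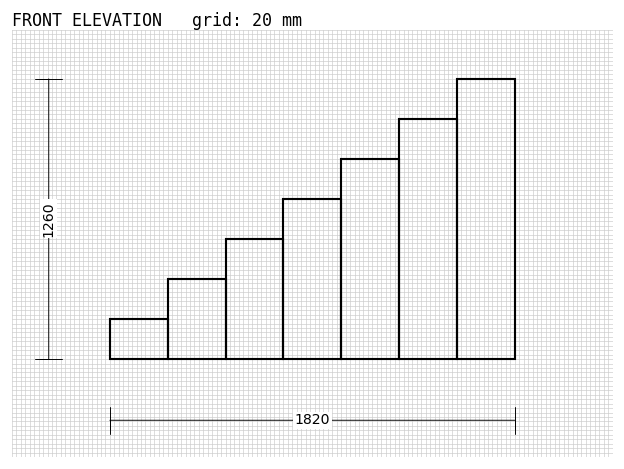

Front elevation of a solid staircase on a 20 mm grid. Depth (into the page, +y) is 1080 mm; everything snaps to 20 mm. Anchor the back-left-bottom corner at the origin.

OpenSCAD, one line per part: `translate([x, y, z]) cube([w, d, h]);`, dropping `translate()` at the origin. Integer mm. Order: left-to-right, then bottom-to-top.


cube([260, 1080, 180]);
translate([260, 0, 0]) cube([260, 1080, 360]);
translate([520, 0, 0]) cube([260, 1080, 540]);
translate([780, 0, 0]) cube([260, 1080, 720]);
translate([1040, 0, 0]) cube([260, 1080, 900]);
translate([1300, 0, 0]) cube([260, 1080, 1080]);
translate([1560, 0, 0]) cube([260, 1080, 1260]);


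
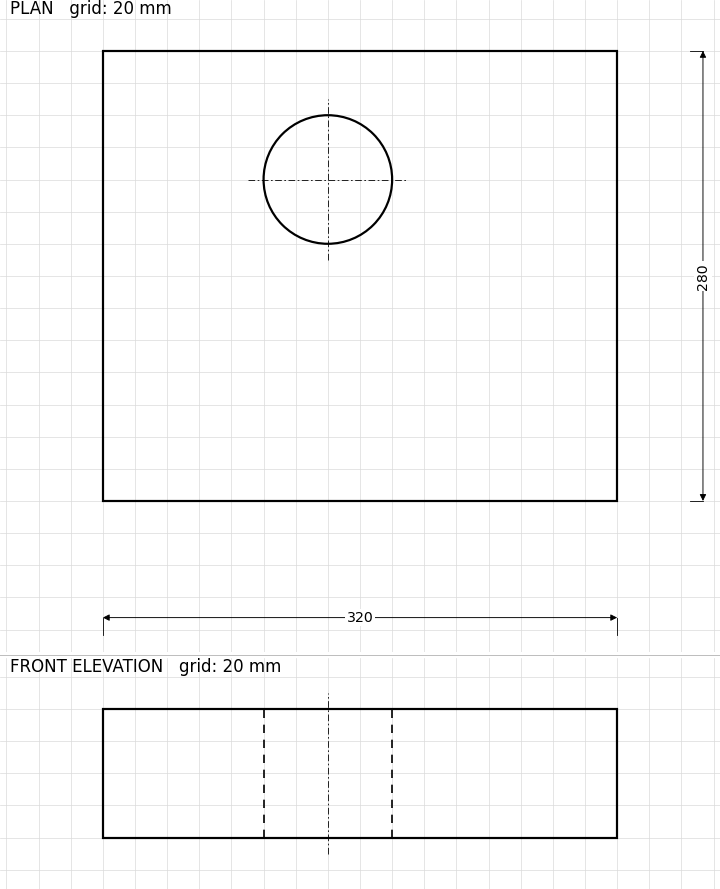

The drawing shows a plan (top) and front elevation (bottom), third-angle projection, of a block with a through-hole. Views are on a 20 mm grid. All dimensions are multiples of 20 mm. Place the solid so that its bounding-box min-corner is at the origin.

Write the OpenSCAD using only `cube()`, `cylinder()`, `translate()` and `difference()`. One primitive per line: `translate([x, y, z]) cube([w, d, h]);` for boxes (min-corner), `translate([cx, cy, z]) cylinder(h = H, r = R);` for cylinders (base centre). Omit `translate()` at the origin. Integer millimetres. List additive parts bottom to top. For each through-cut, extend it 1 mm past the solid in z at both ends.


difference() {
  cube([320, 280, 80]);
  translate([140, 200, -1]) cylinder(h = 82, r = 40);
}
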